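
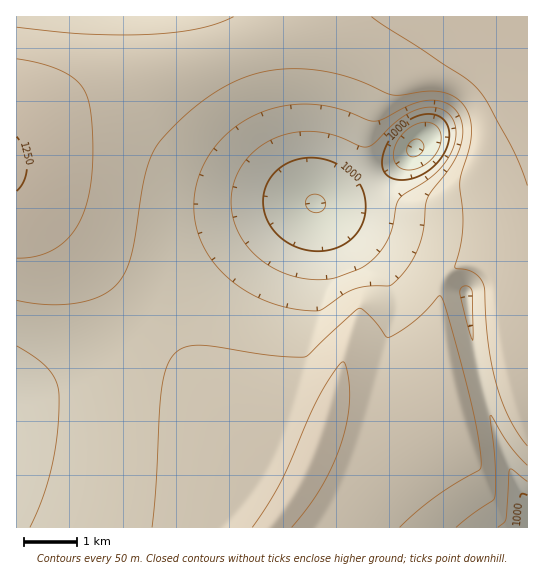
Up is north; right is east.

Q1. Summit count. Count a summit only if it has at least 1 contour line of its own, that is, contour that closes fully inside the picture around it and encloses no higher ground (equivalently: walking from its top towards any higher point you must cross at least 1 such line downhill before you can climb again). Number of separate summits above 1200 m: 0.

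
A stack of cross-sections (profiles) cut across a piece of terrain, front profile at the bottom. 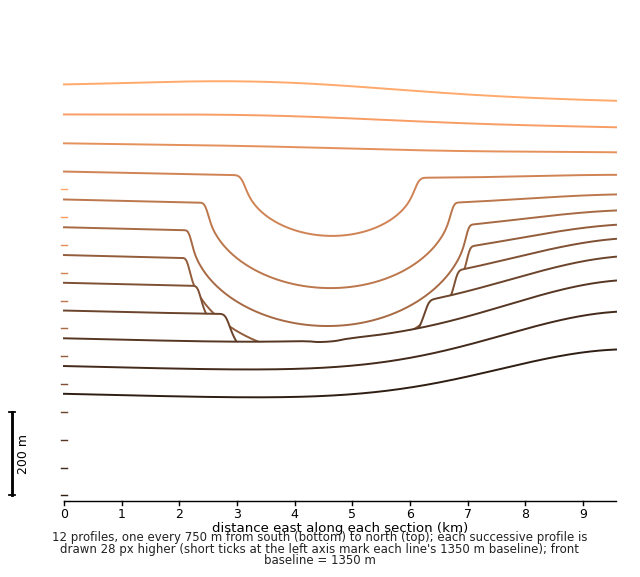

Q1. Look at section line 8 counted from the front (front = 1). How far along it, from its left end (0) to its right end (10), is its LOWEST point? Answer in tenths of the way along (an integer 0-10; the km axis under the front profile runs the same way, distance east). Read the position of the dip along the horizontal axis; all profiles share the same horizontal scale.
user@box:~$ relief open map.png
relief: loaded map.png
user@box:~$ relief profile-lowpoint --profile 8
5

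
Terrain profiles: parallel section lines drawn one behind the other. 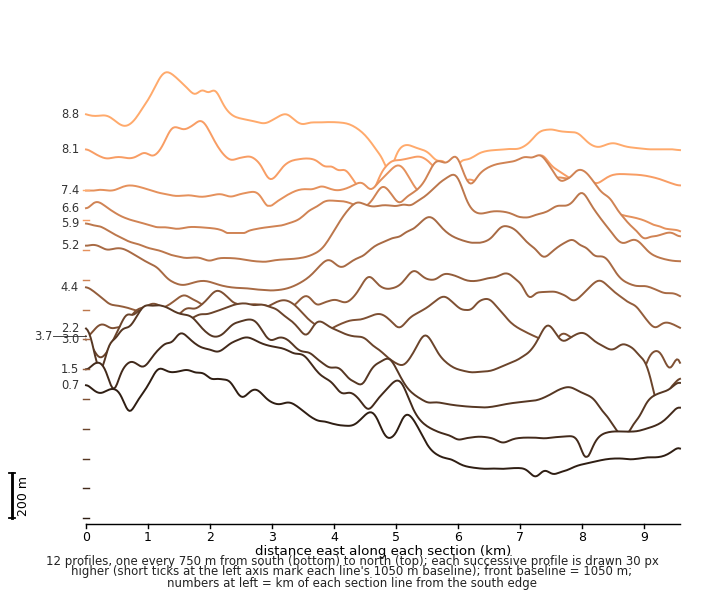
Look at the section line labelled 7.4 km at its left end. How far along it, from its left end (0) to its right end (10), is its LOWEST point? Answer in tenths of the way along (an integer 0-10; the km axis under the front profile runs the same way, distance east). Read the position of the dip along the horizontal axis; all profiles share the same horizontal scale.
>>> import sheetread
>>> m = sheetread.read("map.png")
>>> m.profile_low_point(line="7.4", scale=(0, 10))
10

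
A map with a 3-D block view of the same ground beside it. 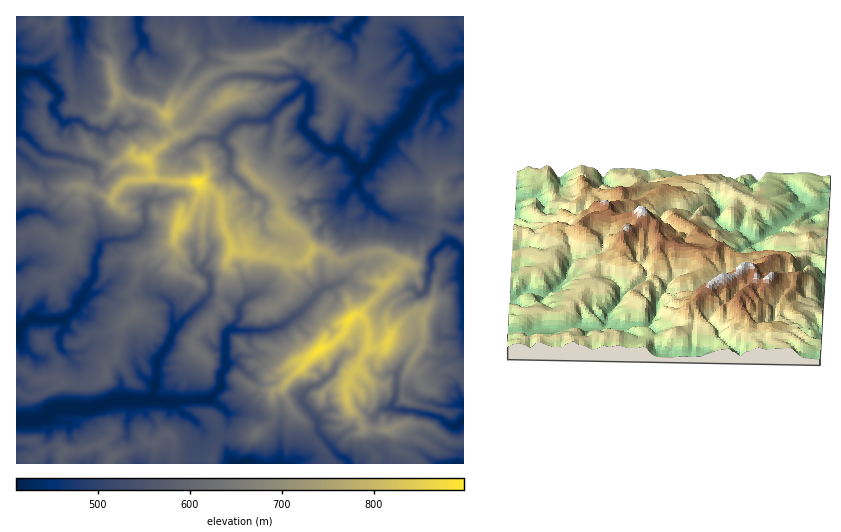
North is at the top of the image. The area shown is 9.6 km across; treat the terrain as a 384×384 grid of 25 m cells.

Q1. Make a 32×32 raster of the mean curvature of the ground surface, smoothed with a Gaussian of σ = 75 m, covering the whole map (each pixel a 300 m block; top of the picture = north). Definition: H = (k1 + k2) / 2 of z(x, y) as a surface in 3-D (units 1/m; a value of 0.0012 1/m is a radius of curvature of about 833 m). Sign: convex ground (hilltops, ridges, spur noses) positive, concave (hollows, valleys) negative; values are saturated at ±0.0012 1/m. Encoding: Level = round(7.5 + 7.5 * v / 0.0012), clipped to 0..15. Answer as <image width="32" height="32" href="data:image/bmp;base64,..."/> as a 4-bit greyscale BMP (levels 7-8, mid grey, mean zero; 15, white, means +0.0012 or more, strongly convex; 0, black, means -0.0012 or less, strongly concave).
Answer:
<image width="32" height="32" href="data:image/bmp;base64,Qk12AgAAAAAAAHYAAAAoAAAAIAAAACAAAAABAAQAAAAAAAACAAATCwAAEwsAABAAAAAAAAAAAAAAABEREQAiIiIAMzMzAERERABVVVUAZmZmAHd3dwCIiIgAmZmZAKqqqgC7u7sAzMzMAN3d3QDu7u4A////AKtrdrtneoqiRmdYoopohHS9i5qlipl3mNppihp0RnqtRVV5uJi6haetaKOm2v6+gERXZXl3lm+RVHqhXbBCEHzLMjMjMzMxS2eqDz9qKqdyec3dxOaamwjXvAKuisR9pKmpZ8doWo0NSJz0DcY0p4mBhliaVyufYpZb/VC2ssVmLaWneXom5ivdpm/2W/d6hkyzqol5oMtgAAdmbje5alRCMmWJupIdts+wOW/0iat0pK0Zp5hmgMU6uzV4fERvw6qaVFmUZ3epU1mSKCfVI6V7maC1lpuxmlZJZ4OJvNDRNGnA2KlrY8qquuTNhX7w95iIs1iXnRkuuIaPpJzFeRG6qKdVE19GmaRo0XVmZlmOKDZ2WsSPhsVzvWtXaCRng2OXo71yOoaoZLgGRbGoZrjNi9qtQkFtrBjI2nRJzJnKlkeWOM+97zC8h4qbSKl3pXenIamfNCxy9YQ2xVN3eImjab5X2tE8dLScwxPFSMh4F9bEJlZdkxjbhyPWxjWYWV2QCrNE1WqAAW0P0sZzeGtKDsa5nNxY6ZsKhMSrtztab1SGX3U6tJ/s9SSql5ZGh1U+Zck6aFwyEBYat4abllWIPEboWVWkjNyom5Z5aWXGeJo5mUN4pZiK3GmpaZc5l2mKF8hFqoWGd2rHcZqEa4erqxe6HId2l4ZTVZwcmKuZ"/>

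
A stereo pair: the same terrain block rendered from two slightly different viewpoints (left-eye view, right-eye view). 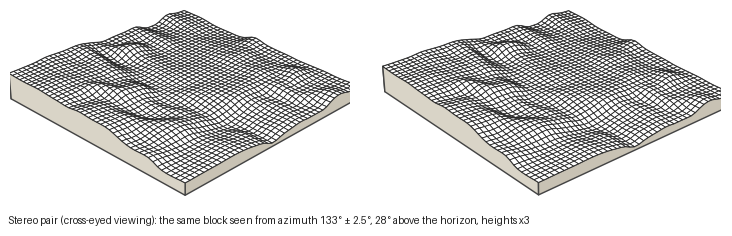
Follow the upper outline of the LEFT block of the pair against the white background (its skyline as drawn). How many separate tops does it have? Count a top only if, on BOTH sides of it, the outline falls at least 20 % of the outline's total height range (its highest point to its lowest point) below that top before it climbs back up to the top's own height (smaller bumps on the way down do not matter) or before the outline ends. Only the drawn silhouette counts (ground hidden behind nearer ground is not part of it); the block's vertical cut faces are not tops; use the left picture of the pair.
1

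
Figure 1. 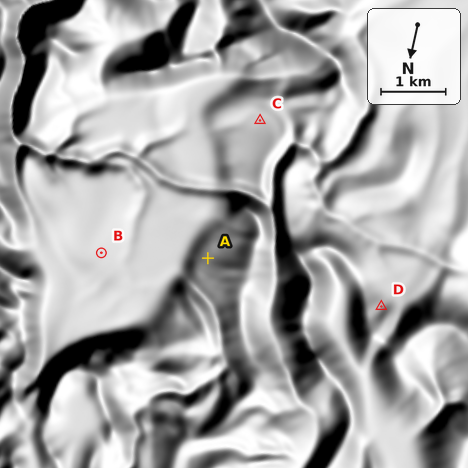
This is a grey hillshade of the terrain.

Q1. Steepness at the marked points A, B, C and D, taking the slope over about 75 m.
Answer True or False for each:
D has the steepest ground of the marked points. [True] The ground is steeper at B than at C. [False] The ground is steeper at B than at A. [False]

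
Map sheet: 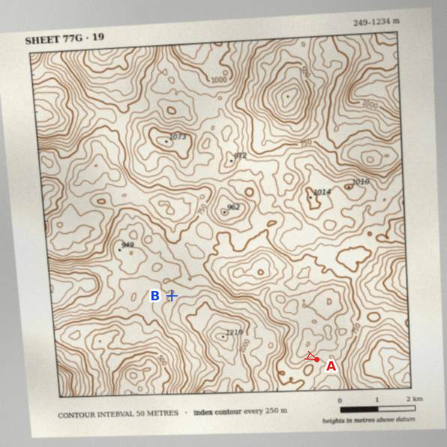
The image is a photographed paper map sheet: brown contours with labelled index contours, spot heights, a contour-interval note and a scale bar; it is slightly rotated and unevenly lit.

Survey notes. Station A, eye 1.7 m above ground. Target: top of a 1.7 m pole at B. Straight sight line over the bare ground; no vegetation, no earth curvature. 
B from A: hidden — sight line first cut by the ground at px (285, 346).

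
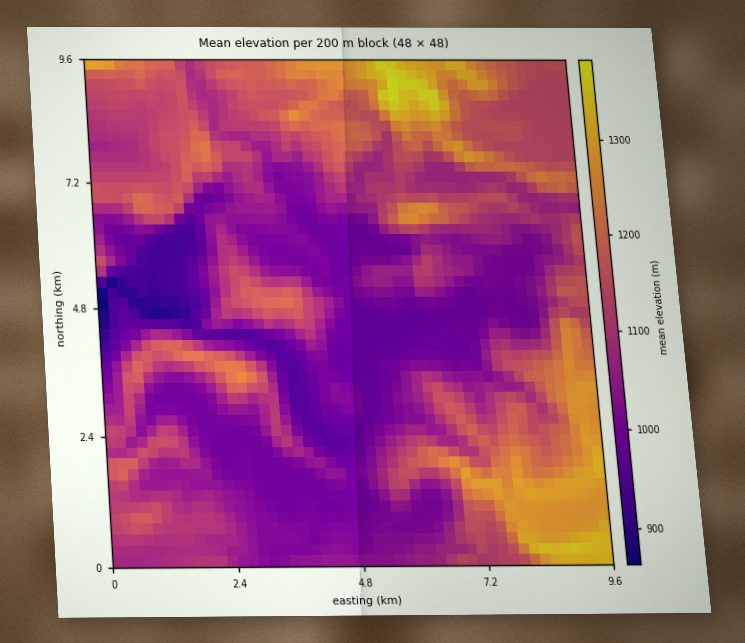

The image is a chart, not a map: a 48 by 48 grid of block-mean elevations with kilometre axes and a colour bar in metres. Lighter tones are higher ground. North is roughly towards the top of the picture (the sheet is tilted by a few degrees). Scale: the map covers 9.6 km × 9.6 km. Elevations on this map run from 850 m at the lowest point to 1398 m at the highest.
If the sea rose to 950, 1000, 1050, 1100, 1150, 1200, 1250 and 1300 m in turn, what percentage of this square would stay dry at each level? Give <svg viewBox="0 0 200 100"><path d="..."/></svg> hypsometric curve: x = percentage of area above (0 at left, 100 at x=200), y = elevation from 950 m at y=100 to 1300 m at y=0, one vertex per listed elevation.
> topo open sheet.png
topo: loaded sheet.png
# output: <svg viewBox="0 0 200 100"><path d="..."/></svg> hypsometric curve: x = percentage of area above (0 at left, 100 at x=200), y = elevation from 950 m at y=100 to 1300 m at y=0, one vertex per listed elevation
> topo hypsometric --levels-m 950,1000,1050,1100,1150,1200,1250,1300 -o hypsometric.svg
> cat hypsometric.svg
<svg viewBox="0 0 200 100"><path d="M192 100l-35-14-35-15-32-14-35-14-25-14-12-15-12-14"/></svg>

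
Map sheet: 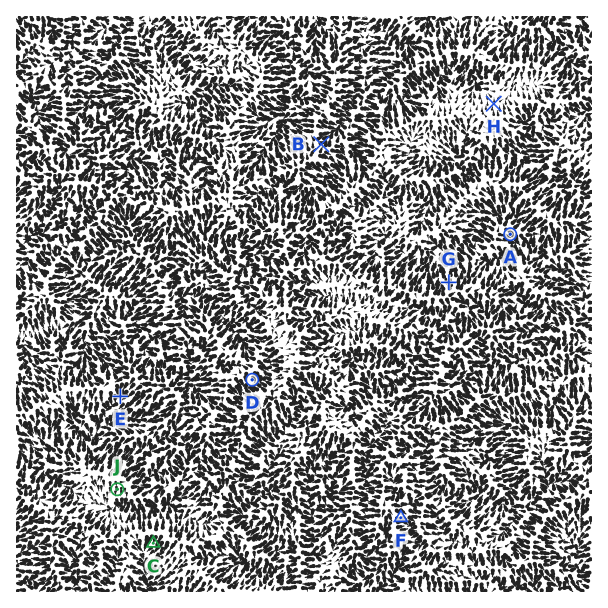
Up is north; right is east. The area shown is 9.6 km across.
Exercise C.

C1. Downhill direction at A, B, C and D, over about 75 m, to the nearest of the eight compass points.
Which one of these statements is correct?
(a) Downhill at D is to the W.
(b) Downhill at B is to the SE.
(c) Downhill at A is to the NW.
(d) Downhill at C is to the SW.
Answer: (d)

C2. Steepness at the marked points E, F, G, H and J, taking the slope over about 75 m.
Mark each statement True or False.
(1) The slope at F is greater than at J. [True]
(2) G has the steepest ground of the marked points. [True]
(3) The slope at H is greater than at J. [False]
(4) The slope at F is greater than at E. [True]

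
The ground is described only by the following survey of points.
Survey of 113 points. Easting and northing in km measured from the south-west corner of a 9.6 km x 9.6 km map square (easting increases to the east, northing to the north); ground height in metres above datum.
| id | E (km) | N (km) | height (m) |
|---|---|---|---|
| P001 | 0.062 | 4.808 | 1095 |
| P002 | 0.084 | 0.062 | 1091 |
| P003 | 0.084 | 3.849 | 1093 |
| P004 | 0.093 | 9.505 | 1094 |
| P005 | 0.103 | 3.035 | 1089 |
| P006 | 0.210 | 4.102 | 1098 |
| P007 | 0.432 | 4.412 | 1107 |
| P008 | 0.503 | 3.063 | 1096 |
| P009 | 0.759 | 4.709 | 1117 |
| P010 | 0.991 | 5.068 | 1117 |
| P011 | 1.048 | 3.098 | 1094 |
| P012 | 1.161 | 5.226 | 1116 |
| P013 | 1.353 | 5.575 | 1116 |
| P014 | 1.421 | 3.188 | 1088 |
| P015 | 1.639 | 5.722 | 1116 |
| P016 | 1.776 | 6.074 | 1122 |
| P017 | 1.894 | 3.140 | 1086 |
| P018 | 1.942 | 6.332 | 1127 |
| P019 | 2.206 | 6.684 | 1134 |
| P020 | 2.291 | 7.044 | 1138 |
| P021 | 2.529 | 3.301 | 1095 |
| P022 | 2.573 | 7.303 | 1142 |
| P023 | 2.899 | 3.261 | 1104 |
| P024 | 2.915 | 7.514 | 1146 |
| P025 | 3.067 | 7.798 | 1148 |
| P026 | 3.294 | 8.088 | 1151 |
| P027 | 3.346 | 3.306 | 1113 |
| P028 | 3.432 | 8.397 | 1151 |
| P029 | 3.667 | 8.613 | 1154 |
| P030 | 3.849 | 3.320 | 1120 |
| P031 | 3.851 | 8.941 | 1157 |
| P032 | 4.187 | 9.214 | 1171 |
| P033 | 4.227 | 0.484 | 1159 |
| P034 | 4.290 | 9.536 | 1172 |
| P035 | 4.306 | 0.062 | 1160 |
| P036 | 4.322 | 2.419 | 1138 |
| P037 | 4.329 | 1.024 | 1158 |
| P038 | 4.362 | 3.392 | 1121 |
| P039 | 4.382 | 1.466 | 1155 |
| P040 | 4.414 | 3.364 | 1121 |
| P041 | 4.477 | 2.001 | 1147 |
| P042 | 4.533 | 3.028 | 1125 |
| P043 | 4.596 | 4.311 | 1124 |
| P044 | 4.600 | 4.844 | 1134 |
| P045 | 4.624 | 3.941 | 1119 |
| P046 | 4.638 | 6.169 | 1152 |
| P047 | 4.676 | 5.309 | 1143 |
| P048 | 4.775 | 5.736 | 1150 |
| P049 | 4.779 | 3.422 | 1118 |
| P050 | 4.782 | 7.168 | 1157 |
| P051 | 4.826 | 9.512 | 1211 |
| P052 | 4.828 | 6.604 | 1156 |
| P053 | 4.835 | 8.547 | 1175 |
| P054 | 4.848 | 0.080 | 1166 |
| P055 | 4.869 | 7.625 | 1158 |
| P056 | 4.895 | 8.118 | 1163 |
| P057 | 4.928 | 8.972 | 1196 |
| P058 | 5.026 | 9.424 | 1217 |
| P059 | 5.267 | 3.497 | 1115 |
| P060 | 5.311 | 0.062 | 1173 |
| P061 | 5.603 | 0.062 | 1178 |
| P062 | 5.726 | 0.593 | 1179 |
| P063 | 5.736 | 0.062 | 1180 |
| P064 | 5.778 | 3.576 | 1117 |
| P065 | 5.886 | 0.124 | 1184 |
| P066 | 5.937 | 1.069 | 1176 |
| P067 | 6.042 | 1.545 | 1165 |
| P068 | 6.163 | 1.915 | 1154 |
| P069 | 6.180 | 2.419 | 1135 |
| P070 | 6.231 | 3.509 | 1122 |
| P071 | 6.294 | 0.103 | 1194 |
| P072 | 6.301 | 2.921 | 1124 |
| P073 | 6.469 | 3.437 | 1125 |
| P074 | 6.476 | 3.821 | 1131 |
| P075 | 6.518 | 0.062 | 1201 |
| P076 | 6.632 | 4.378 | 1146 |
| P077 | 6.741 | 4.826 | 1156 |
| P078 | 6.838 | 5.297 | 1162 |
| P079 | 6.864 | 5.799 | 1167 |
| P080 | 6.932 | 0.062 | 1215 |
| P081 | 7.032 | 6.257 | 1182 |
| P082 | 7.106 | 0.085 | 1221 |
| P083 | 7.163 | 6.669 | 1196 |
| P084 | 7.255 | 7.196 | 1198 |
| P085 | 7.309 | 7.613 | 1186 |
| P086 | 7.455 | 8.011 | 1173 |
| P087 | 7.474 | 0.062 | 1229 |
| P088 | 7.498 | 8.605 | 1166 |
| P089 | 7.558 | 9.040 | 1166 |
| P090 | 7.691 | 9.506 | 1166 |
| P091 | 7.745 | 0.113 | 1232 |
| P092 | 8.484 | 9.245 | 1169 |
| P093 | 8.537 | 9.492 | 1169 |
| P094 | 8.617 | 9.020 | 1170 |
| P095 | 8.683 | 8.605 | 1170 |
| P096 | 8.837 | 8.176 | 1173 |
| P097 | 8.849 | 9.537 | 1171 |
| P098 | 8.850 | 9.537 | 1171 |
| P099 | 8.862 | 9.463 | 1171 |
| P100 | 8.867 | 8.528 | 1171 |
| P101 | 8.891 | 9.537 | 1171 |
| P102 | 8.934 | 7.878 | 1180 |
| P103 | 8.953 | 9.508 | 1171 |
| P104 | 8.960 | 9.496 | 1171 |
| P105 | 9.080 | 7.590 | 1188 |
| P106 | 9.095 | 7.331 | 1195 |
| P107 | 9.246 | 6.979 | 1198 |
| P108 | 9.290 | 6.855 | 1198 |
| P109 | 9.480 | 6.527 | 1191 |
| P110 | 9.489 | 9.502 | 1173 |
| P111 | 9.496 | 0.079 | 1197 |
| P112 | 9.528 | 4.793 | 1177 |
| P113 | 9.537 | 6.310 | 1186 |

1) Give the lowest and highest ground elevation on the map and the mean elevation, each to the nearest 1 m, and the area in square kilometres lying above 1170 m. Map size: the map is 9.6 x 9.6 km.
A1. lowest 1081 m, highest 1233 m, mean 1146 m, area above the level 24.4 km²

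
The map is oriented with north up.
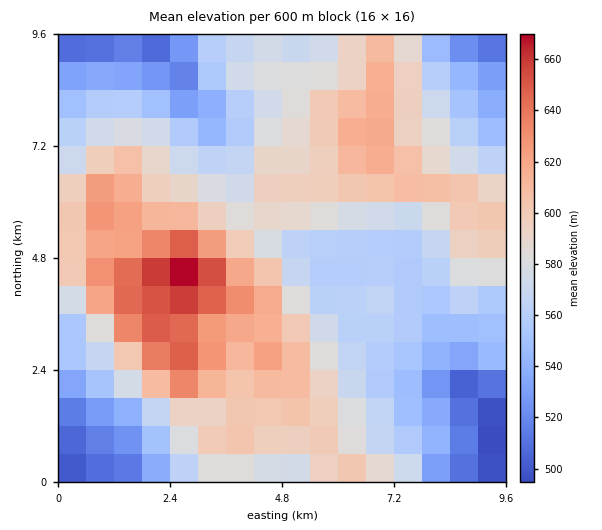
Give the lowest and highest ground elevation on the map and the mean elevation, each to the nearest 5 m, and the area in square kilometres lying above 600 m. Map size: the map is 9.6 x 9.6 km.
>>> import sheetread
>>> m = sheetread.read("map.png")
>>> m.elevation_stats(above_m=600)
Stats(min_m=485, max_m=675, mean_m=580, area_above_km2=25.5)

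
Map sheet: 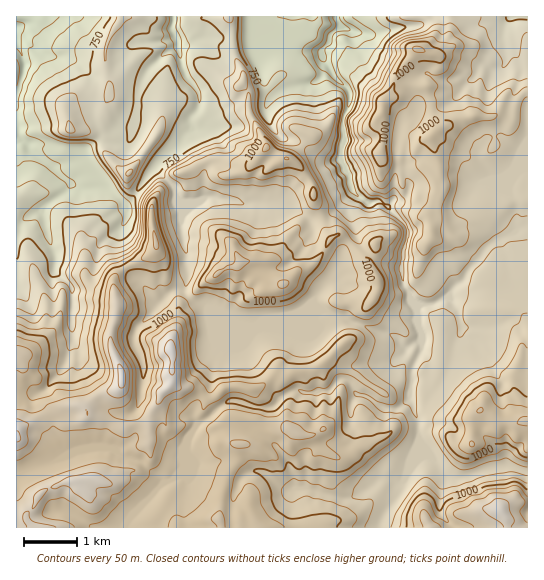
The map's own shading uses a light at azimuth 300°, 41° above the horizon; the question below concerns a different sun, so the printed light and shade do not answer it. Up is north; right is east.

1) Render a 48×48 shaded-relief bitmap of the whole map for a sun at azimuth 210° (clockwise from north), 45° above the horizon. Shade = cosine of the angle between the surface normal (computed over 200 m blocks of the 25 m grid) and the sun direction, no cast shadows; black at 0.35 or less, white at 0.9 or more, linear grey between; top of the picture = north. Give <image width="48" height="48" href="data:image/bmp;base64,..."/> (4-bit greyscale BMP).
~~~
<image width="48" height="48" href="data:image/bmp;base64,Qk32BAAAAAAAAHYAAAAoAAAAMAAAADAAAAABAAQAAAAAAIAEAAATCwAAEwsAABAAAAAAAAAAAAAAABEREQAiIiIAMzMzAERERABVVVUAZmZmAHd3dwCIiIgAmZmZAKqqqgC7u7sAzMzMAN3d3QDu7u4A////AKlkWM26qqqZmqiJhkVniHeKqqySrMzchZl4nNyqqqqZmZiJhlZ4dmaJqppkmau5dpmr3turuqmZmZmJhmeHd3eJmYY0RFVlZpibzKqrqqmZmqmYdnmqq6mZmYU0QyIQEJh4mImImqqZqqmYeKvM3LupmqdWiHUiAbqXZmZneaqpqqqqrMzd3cu6qql5ztuYe8uqmHd3m8mZq7u83Kzcy6qruqmc/+3M76qqqqmrzKmaq7y7qb3MuYiau6q+/tu+/3iqu8zMuqmqqrqYmsy6qXeZqpnNuqnO7Fiau8y6maqpqpqZmZl3h2eYZ2m7m7vLu1aavLqZmKqJqqh2ZWZWZniFVVm6mruYiGZ4mXm8qKuru6l4mYZVVndnqGqpmIhmdYh2VFi8h5vLqZq8uqiIiGesp4qpmGZWdqqFRVacZpvIVVd2abvMuovIVpqqmXRHmKl2Z3i7NbulE1Q0aKmau6t1Z5mqmYZYmZhneJzpBc2zFXd4iHVXiqmImYmaqZiJmnZmeL3kCe2SJ5mZmFVnaKqZmZmaqZmamjJFaLy0W7hiR5qqmHiZh4d3iamrqZqqqRFFabuXiWVDR5qqqZqqqWV5qpm7maqqqRRmebqqiGUzOKqru7qqqqrMqXm6ibu7qUeHebu6ZndUaazN3t26rN3LmIqoeaqqmXqHesu4JJqGnO7u7u26u6malnzKmqqZmat2bMqVJ7unrv7tzMuZqYmrc57Kq6qpmbpmnbh0e9yXmtzcuoeJqqvKI72qu6qZmqloqodTjNx2qIq6mYZomqzHN7y6u6mZmahpundBOMolq5mmZmZnmrypiK3Lu6qZmZdqyndTNbUGu7tiI1d3mrmJh7u7qqqpmYd7uXdmeLEHu6YSNVaImGR1ZIu5mZqqqpebqHd4mrEomWIld3d5lRRTIM2oiJqqqpmqhmd4u6I5l1VniZidpDUyN9ypiJmaqpqpdmd56lNKuZmqqqvNg0Jr3cuqmJmZq3mYeIie+hNt3N3dzMzbIjbv/tq7mJmZqnh3mqrf6UK+3e3e7t7WAzvv3LzKiJqqqpd5qqz+h4eIm7vM3d6yI17vyrzKiKqqqoibur7nR5lTR3eJvKgiZq/+qLzKiaq6qorM3e6Wd6qXQzRmiAA5p7zbiLzKmZqqqazf/+yZmZqZhlVVgAe6lpzcmau6maqqqc3e65qpqpmZmpmaUHuGZa3MmamIibzLqczdp4qqqqmZqrzcEoUyRKd6qaqXaKqamLzMmJqqmqmZmrzaN3QzQ2WJqaqoZmVpibupeJqpmamYe83ZR5dVZCuneZu5d2Z3ibmHd4mpmZmFncy3J6mIY36VaqqYiHd2dqmHd4qomZh2zLmSGJmYR9uHeaqrqZiHd6qYmauomahoypmAWYiFW7mIiLzcmJmZiauauqqpmZdZqZpyiZmHqqiJiKunZ4mJmrqqqpmqmZhsuqp2mpmZqYaJhjETVVd5msqYiImbq6eNy7yHmqmZmXrMuEIkRGeJmcqYiImMu5idy8x2mpmZma/u7adUVoiIdw=="/>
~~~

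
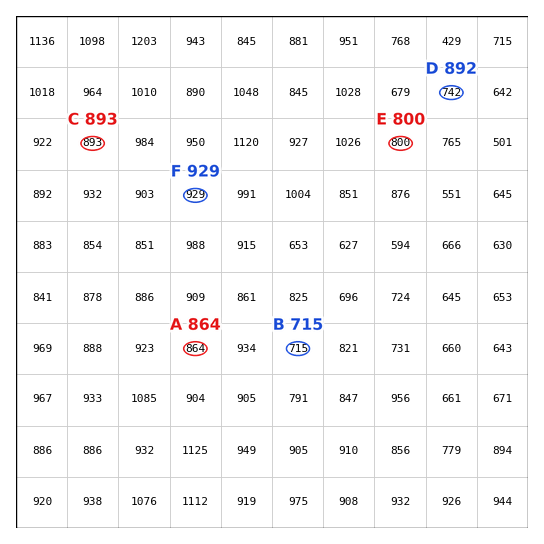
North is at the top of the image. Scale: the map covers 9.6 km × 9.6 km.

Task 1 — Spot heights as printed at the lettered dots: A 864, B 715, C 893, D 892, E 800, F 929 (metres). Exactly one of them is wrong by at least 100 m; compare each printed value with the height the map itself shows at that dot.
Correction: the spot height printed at D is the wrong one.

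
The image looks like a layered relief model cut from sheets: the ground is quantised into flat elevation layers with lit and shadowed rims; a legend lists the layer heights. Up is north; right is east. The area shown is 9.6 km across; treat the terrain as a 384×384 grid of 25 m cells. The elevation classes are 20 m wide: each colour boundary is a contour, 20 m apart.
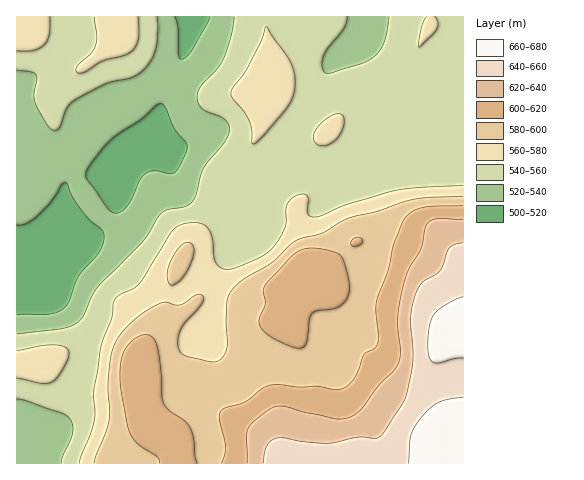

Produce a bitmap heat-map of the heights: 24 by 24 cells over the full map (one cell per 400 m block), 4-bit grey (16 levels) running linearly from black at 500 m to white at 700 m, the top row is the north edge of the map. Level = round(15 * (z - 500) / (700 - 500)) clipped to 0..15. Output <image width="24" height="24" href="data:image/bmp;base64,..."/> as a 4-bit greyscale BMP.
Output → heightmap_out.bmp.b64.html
<image width="24" height="24" href="data:image/bmp;base64,Qk2WAQAAAAAAAHYAAAAoAAAAGAAAABgAAAABAAQAAAAAACABAAATCwAAEwsAABAAAAAAAAAAAAAAABEREQAiIiIAMzMzAERERABVVVUAZmZmAHd3dwCIiIgAmZmZAKqqqgC7u7sAzMzMAN3d3QDu7u4A////ACI0Z3iIeJu7u7u83SI0Z4iHeJqqqqu83SM0V4iHeJmpmZq83TREV4h3d4iIiJqrzEVEV4h3d3d3d4mru1VUV4h2Znd3d4ibzERERodmZneHd3ibzSIzRWdmZniId3ibzRESRVZmZniIh3ibzBESNFVmZniIiHeauxERI0VmVVaJiHeKqxERIjRmVERnd3eJqxEREiNVRDRVZ3eIqiERIiM0RDRFRWZ4iCISESIjREREREVVViIiERIiRERERERERCIiERESNERERERERCMyIRESI0REVERERDMyIiEiM1VERERERDMzIiIjRFVURERERDNEMzIiNFVUM0REREREREMiNEVUMzNERFREVUMhI0VDMyNERFVEVVMhI0RDMyNERA=="/>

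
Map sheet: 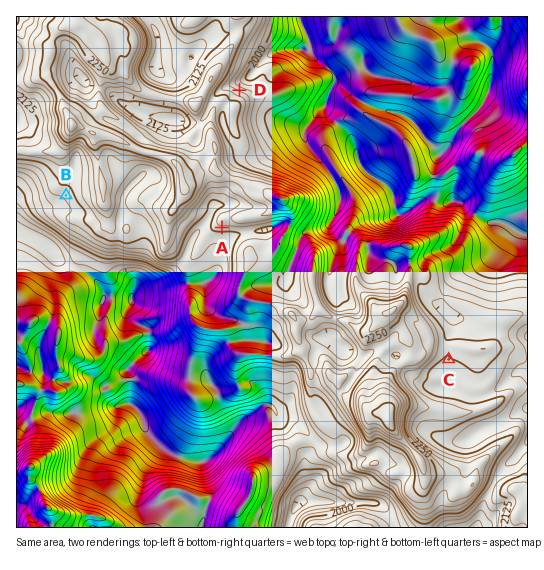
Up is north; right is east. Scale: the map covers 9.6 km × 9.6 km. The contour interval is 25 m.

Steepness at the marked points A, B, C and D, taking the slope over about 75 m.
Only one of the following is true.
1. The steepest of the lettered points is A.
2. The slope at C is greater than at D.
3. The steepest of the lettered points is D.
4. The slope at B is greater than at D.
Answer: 3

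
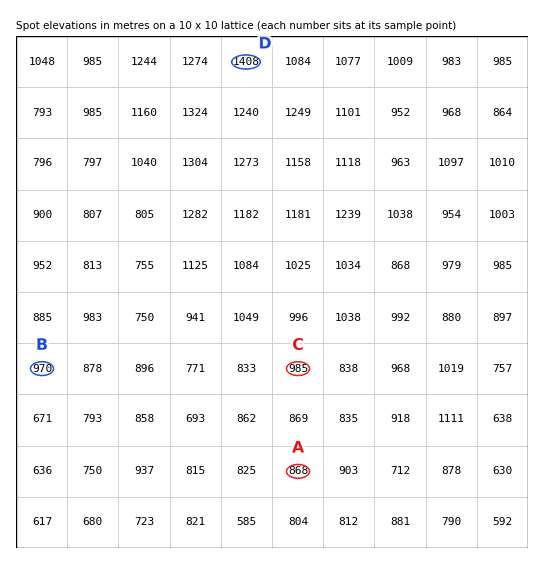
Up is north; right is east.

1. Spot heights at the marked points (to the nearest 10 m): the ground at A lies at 870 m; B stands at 970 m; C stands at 990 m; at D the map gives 1410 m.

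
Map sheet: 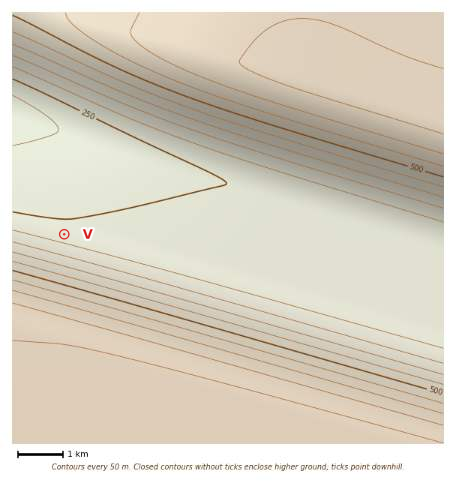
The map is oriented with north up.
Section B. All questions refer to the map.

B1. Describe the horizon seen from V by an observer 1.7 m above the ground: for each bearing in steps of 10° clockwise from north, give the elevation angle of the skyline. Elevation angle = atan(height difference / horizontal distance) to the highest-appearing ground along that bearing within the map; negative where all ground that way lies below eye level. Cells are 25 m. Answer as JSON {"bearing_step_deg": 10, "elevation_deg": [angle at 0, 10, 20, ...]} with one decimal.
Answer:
{"bearing_step_deg": 10, "elevation_deg": [3.3, 3.7, 4.1, 4.2, 4.2, 3.9, 3.4, 2.8, 1.8, -0.0, -0.0, 0.7, 3.0, 5.0, 6.9, 8.5, 9.9, 11.0, 11.7, 12.1, 12.1, 11.8, 11.1, 9.9, 8.1, 6.1, 4.0, 2.1, 0.4, -0.9, -1.5, -1.6, -1.8, -1.9, -1.2, 2.8]}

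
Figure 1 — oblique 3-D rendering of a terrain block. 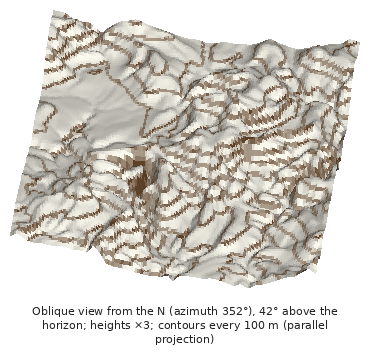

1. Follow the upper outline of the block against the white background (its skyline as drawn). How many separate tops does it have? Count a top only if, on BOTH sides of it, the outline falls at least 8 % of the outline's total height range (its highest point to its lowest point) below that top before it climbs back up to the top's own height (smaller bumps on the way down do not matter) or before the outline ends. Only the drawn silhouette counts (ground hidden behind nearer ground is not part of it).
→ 1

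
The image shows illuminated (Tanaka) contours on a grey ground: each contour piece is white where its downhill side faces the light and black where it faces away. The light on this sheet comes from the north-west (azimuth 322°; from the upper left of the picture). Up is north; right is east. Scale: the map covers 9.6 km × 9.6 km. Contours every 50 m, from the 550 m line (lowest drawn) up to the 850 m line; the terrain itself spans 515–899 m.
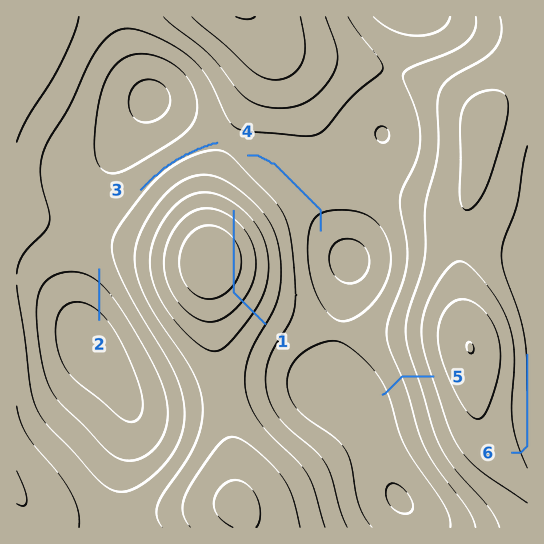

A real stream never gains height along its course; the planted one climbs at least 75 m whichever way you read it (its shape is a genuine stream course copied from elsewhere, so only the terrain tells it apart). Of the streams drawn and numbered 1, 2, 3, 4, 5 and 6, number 1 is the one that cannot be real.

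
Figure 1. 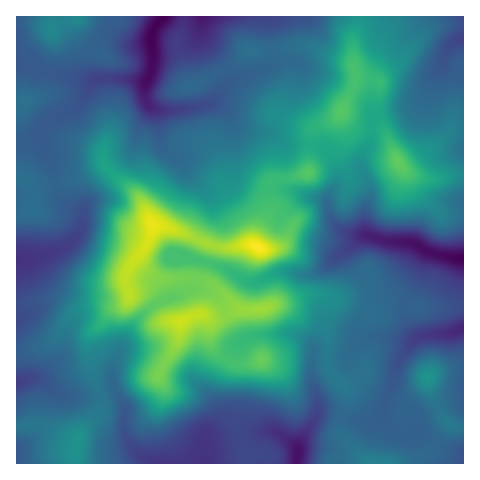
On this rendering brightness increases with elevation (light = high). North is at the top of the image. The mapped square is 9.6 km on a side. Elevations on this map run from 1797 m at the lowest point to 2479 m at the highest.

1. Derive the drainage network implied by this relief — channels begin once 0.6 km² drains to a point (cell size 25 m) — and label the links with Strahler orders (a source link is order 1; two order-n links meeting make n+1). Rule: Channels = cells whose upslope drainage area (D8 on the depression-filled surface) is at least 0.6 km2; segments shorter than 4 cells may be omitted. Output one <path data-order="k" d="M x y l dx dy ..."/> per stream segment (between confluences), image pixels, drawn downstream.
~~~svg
<path data-order="2" d="M145 459l9 4 15 0"/><path data-order="1" d="M141 456l4 3"/><path data-order="2" d="M297 452l0 11"/><path data-order="2" d="M204 447l0 16 2 0"/><path data-order="1" d="M204 442l0 5"/><path data-order="1" d="M410 432l-5 3-6 0-6-3-8-9-1-4 0-10"/><path data-order="1" d="M272 431l2 0 10 6 13 12 0 3"/><path data-order="2" d="M384 409l4-13 5-12 4-20 13-18 7-7"/><path data-order="1" d="M61 395l-6-4-12-10-3-2-13 0"/><path data-order="1" d="M207 392l9 12 0 14-5 5-1 3-2 2-2 7 0 11-2 1"/><path data-order="2" d="M27 379l-10 3"/><path data-order="1" d="M40 377l-7 0-6 2"/><path data-order="2" d="M313 354l0 8-1 1 0 20 6 16 0 14-3 4 0 2-13 18-2 4-1 8-2 3"/><path data-order="1" d="M314 350l-1 4"/><path data-order="1" d="M360 342l8-3 38 0"/><path data-order="2" d="M406 339l11 0"/><path data-order="3" d="M417 339l3-3 12-1 1-1 16 0 14-6"/><path data-order="1" d="M248 337l3-1 7 0 1-1 39 0 6 4 9 9 0 6"/><path data-order="1" d="M402 337l3 0 1 2"/><path data-order="1" d="M182 293l-3 2-6 2-5 3-7 1-7 4-24 23-11 21-4 14 0 5-2 1 0 16 4 8 5 6 3 7 0 29 5 9 15 15"/><path data-order="1" d="M181 262l23 0 2 1 3 0 19 7 18 11 12 0 16-8 4 0 1-1 14 0 7 2 13 0 7-3 16-15 11-6 13-13 2-1 6 0"/><path data-order="1" d="M20 259l-3 0"/><path data-order="1" d="M424 256l1-1 0-4"/><path data-order="2" d="M425 251l10 4 11 1 7 2 10 0 0 1"/><path data-order="2" d="M369 236l2 0 7 3 10 2 1 1 18 0 2 1 4 0 8 5 4 3"/><path data-order="2" d="M328 206l0 5 4 9 11 11 3 1 5 0 2 2 9 0 6 2"/><path data-order="1" d="M91 202l-7 7-1 14-5 11-10 11-12 6-10 4-8 1-6 2-15 0 0 1"/><path data-order="1" d="M210 199l-23-24-5-9-21-20-1-3 0-28-6-6"/><path data-order="1" d="M315 197l6 0 2 2 4 3 1 4"/><path data-order="1" d="M336 169l0 14-7 11-1 3 0 9"/><path data-order="1" d="M46 154l-5-10 0-14 11-11 18-7 15-15 6-13 6-6"/><path data-order="1" d="M137 139l1-8 2-5 7-8 1-3 0-10-1-2"/><path data-order="1" d="M236 134l-1-7-5-9-13-13"/><path data-order="1" d="M270 134l-3-1-16 0-6-2-27-26-1 0"/><path data-order="1" d="M371 124l0 16-9 15 0 16 3 5 4 11 0 15-2 5 0 27 2 2"/><path data-order="3" d="M154 109l-7-6"/><path data-order="2" d="M217 105l-1-1-8 0"/><path data-order="3" d="M208 104l-7 1-1 1-12 2-1 1-9 0-2 1-19 0-3-1"/><path data-order="3" d="M147 103l-2-5 0-14 2-4"/><path data-order="1" d="M424 103l1-13 2-7 13-13 6-18 9-11 8-2"/><path data-order="3" d="M147 80l4-6 1-10 1-1 0-13-1-1 0-15 1-1 0-4 11-12"/><path data-order="1" d="M85 78l12 0"/><path data-order="2" d="M97 78l34 0 1 2 15 0"/><path data-order="1" d="M301 63l-3-1"/><path data-order="2" d="M298 62l-3-1-16 0-19 10-23 7-7 5-20 20-2 1"/><path data-order="1" d="M202 19l0-2 1 0"/><path data-order="1" d="M305 17l-40 0"/><path data-order="1" d="M418 17l45 0"/>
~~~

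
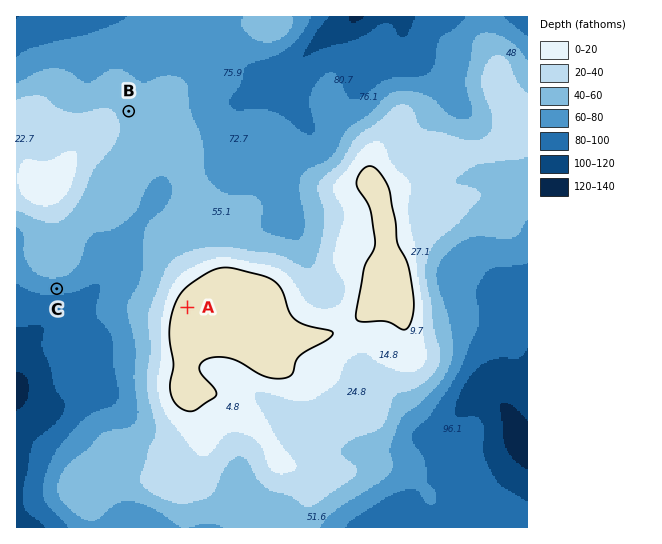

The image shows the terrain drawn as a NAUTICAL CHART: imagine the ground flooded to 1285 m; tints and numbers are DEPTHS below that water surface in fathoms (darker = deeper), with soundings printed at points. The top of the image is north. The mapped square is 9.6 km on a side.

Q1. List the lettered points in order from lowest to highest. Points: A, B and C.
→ C B A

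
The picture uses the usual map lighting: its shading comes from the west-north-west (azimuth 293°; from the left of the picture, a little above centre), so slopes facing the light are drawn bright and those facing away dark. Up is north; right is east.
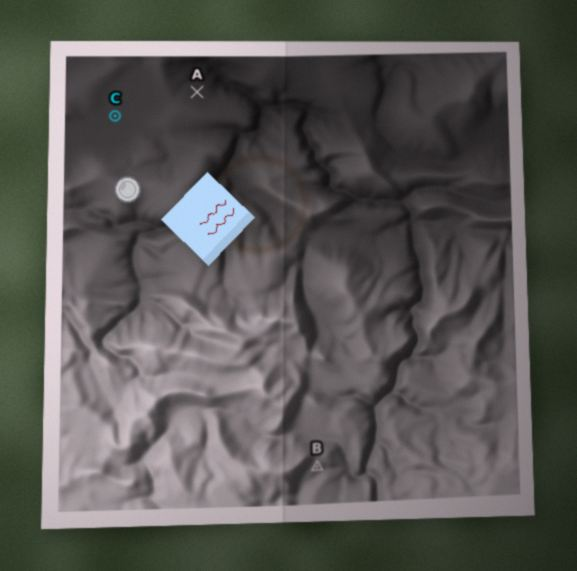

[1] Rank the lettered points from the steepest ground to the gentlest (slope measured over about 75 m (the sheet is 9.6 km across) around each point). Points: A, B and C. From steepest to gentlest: B A C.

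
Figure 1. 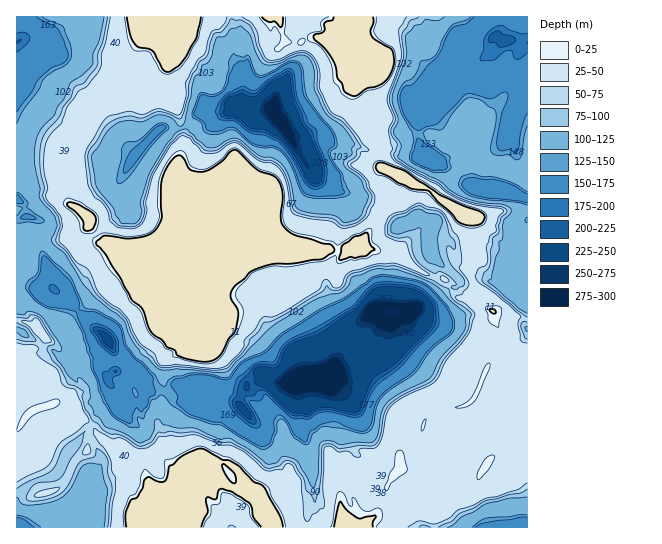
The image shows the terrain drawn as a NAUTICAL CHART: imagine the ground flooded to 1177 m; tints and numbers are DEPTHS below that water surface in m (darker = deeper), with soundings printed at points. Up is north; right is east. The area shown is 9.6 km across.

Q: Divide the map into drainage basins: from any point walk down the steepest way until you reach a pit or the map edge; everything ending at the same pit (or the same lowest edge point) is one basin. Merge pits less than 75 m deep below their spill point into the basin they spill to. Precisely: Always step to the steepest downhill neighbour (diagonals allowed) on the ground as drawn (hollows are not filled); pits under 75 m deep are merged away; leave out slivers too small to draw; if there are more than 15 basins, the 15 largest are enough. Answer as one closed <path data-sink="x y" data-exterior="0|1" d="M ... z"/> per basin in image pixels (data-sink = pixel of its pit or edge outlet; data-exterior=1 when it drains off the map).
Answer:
<path data-sink="323 374" data-exterior="0" d="M403 177l-8 20-12 13-8 16-10 9-5 10-7 4-34 2-9-4-16-2-37-20-8-2-4 1 2-7 12-2 8-6 4-7-1-5-15-5-10-12-14 11-2 4 3 6-5 4-5 4-11 0-13 7-14 13-9 15-10 0-17 11 0 24 12 15 12 29 10 10 5 2 5 4-6 10-22 13-1 19 5 13-7 8-4 23 7 30 9 15 8 7 3 8-3 21-12 22 196 0 3-6 21-19-2-17 5-9 9-10-1-17 6-25 15 6 4-13 12-10 22-1 2 8 5 5 13-4 10-9 12-25-16-9 4-10-1-10 11-26-6-8 0-8-14-10 0-8-11-19 5-23-2-34-30-17-14-12-10-3z"/><path data-sink="279 122" data-exterior="0" d="M270 16l-81 0 0 11-21 39 0 20 9 15-2 4-12-5-14 3-3-8-8 5-7 1-4-3-4-9-5-2-8 16-9 4-11 0-5 4 0 15-9 13-4 14 0 36-3 5 0 9 20 15 0 9 3 7 7 9 7 0 37 13 4 0 18-12 10 0 9-15 10-10 17-10 11 0 5-4 5-4-3-6 2-4 14-11 10 12 15 5 1 5-4 7-8 6-12 2-3 6 13 2 33 19 20 3 9 4 28 0 10-3 18-22 8-16 12-13 8-19-22-11-1-20-17-17-11-25 0-10 5-14 16-18-8-7-15-4-31-15-13 2-5 4-16-2-6 7-2 0-6-9z"/><path data-sink="507 41" data-exterior="0" d="M527 16l-162 0-1 5-9 5 1 19 4 8 13 10-16 18-5 14 0 10 11 25 17 17 1 20 18 8 18 10 10 3 14 12 30 17 2 34-5 23 11 19 0 8 14 10 0 8 6 8-11 26 1 10-4 10 16 8 6-8 21-4z"/><path data-sink="107 341" data-exterior="0" d="M89 225l-24 14-34-4-15 7 0 48 11 11 0 12 8 12 8-9 6-3 18 8 5 9-3 9 4 10-6 8 4 2 6-3 4 5-2 9 2 19-14 11-16 4-2 5 8 16 8-1 8-5 9 0 5 2 9 12 9 6 16 17 16 5 7 8 21 46 8 4 10-17 1-17-3-8-8-7-9-15-7-37 4-16 7-8-5-13 1-19 22-13 6-10-5-4-5-2-10-10-12-29-12-15 0-22-21-8-10-1-11-5-7 0-6-6z"/><path data-sink="507 527" data-exterior="1" d="M527 369l-20 4-7 10-11 24-12 10-12 3-6-13-22 1-12 10-4 13-15-6-6 25 1 17-9 10-5 9 2 17-17 15-7 9 162 1z"/><path data-sink="17 42" data-exterior="1" d="M163 16l-147 1 0 164 2 2 11 4 20-7 23 1 0-28 4-14 9-13 0-15 18-18 7-1 14-9 0-12 4-14 17-23 8-7 2 0z"/><path data-sink="17 527" data-exterior="1" d="M49 405l-19 7-10 15-4 3 0 97 151 1 5-9-7-4-21-46-11-10-12-3-16-17-9-6-9-12-5-2-9 0-8 5-8 1z"/>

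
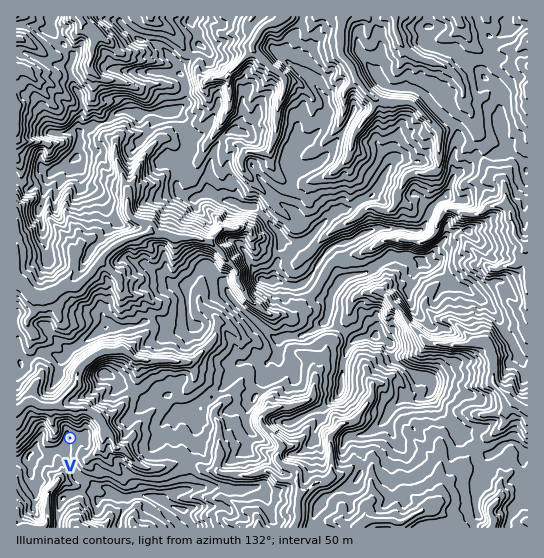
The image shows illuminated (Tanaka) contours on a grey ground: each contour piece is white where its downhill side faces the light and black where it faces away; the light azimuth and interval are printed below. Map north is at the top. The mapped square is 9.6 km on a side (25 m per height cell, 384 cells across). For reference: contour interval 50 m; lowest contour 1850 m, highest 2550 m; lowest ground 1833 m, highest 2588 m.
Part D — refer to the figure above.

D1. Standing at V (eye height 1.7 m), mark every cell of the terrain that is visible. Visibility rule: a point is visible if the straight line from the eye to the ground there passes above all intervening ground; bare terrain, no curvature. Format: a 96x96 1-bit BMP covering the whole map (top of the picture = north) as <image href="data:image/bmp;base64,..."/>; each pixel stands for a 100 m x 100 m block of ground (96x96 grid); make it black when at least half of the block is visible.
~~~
<image width="96" height="96" href="data:image/bmp;base64,Qk2+BAAAAAAAAD4AAAAoAAAAYAAAAGAAAAABAAEAAAAAAIAEAAATCwAAEwsAAAIAAAAAAAAA////AAAAAAAAAAAAAAAAAAAAABAAAAAAAAAAAAAAAAAAAAAAAAAAAAAAAgAAAAAAAAAAAAAAAAAAAAAAAAAAAAAAAAAAAQAgAAAAAAAAAAAAZz/4AAAAAAAAAAAABv//gAAAAAAAAAAAB///8AAAAAAAAAAAD///gAAAAAAAAAAAH/x/gAAAAAAAAAAAP/jHgAAAAAAAAAAAP/GAAAAAAAAAAAAAADOAAAAAAAAAAAAACAfAAAAAAAAAAAAAPAfAAAAAAAAAAAAAPAPgQAAAAAAAAAAAOAngQAAAAAAAAAAACBn0QAAAAAAAAAAAAB30QAAgAAAAAAAAADz8QAAAAAAAAAAAAD9/4AAAAAAAAAAAAf++4AAAAAAAAAAAA//8IBAAMAAQAAAAB//4GBgAMAA4AAAAA/7wGAgAGAAEAAAAB/DgBg4AGAAAAAAAB+BABw4AGAAAAAAAB8AAA44ACAAAAAAABAAAA4YACAAAAAAAQAAAB84ACAAAAAAA4AAAB84ABAAAAAAAfAAAAYyABAAAAAAAPgADg4GABAAAAAAADwAD4YHABgQAAAAAB4AH44eMAzAAAAAAAcAH4x8AAiAAAAAAAMADwD4AQHAAAAAAAAADgPwAQEAAAAAAAAABgPgAQAAAAAAAAAABAOAAYAAAAAAAAAABAcAAYAAAAAAAAAABAYAA4AAAAAAAAAABBwHv4AAAAAAAAAABBwP8cAAAAAAAAAABBgf0MAAAAAAAAAAABg4AGAAAAAAAAAAABAgAAAAAAAAAAAAACAgAAAAAAAAEAAAAABAAAAAAAAAGAAAAABAAAAAAAAAGAAAAACAAAAAAAAAOAAAAAGAAAAAAAAAOAAAAAEBAAAAAAAAeAAAAAADAAAAAAAAeAAAAAACAAAAAAAAcAAAAAAEAAAAAAAA5gAAAAAMAAAAAAAA7gAAAAP4AAAAAAAAP/gAAAfwAAAAAAAAH/4AAA+AAAAAAAABH/8AYBwAAAAAAAABn/4AcCAAAAAAAAACn/wAcAAAAAAAAAACG+AAcAAAAAAAAAAAPfAAAAAAAAAAAAAAL/gA8AAAAAAAAAAAA+EB8AAAAAAAAAAAAf4x4AAAAAAAAAAAAAY4AAAAAAAAAAAAAAZ8AAAAAAAAAAAAAABOAAAAAAAAAAAAAAAOAAAAAAAAAAAAAAADAAAAAAAAAAAAAABDgAAAAAAAAAAAAAf/wAAAAAAAAAAAAAH/+AAAAAAAAAAAAAD/+AAAAAAAAAAAAAAAAAAAAAAAAAAAAAAAAAAAAAAAAAAAAAAAAAAAAAAAAAAAAAAAAAAAAAAAAAAAAAAAAAAAAAAAAAAAAAAAAAAAAAAAAAAAAAAAAAAAAAAAAAAAAAAAAAAAAAAAAAAAAAAAAAAAAAAAAAAAAAAAAAAAAAAAAAAAAAAAAAAAAAAAAAAAAAAAAAAAAAAAAAAAAAAAAAAAAAAAAAAAAAAAAAAAAAAAAAAAAAAAAAAAAAAAAAAAAAAAAAAAAAAAAAAAAAAAAAAAAAAAAAAAAAAAAAAAAAAAAAAA="/>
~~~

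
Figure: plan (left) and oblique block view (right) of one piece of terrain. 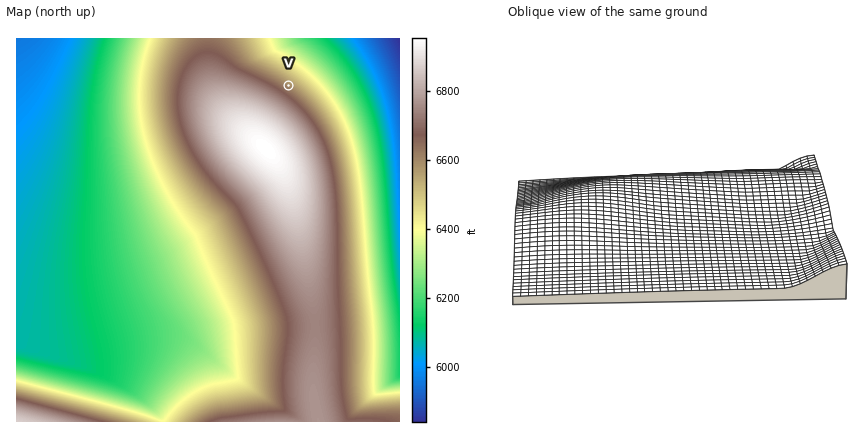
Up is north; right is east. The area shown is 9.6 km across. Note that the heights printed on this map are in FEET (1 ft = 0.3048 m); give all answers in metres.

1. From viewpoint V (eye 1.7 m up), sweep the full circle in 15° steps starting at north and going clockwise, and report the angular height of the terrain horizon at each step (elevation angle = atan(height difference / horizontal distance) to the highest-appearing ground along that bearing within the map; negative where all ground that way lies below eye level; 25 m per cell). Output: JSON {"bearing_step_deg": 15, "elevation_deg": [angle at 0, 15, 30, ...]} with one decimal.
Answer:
{"bearing_step_deg": 15, "elevation_deg": [-4.7, -5.5, -5.7, -5.5, -4.9, -4.5, -4.2, -2.8, -1.3, 0.4, 2.0, 3.5, 4.6, 5.4, 5.7, 5.7, 5.2, 4.3, 3.1, 1.7, 0.4, -0.6, -2.1, -3.5]}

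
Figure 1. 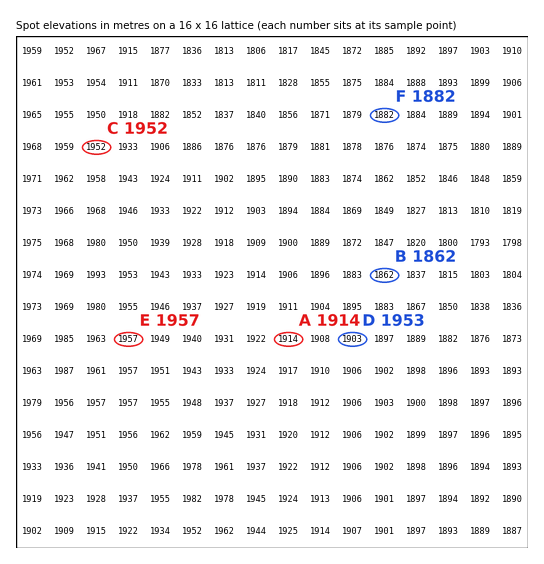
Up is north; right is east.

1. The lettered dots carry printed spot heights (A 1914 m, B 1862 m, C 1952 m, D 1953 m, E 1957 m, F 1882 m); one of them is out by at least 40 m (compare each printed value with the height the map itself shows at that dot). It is D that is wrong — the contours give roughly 1903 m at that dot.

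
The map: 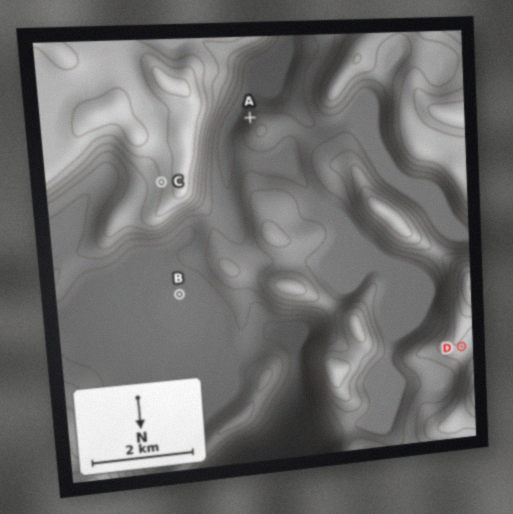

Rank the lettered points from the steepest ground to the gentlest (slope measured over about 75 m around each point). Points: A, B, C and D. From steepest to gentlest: A C D B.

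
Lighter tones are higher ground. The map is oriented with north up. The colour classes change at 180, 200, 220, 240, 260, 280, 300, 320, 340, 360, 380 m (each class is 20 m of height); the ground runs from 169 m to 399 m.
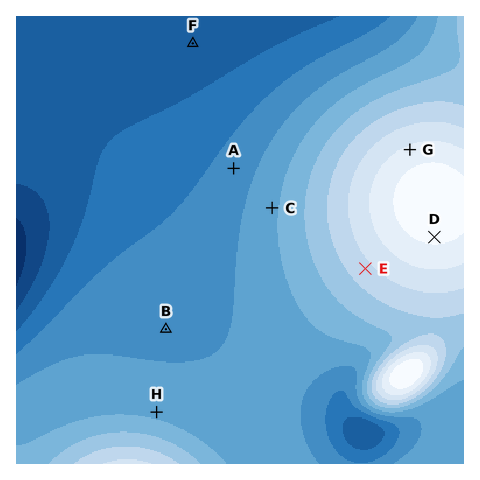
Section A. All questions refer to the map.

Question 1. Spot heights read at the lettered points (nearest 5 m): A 250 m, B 255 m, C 275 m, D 385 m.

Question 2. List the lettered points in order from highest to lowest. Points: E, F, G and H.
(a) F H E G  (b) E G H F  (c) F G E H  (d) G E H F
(d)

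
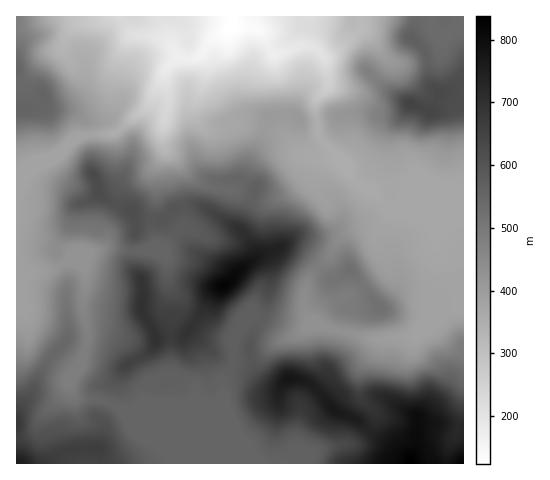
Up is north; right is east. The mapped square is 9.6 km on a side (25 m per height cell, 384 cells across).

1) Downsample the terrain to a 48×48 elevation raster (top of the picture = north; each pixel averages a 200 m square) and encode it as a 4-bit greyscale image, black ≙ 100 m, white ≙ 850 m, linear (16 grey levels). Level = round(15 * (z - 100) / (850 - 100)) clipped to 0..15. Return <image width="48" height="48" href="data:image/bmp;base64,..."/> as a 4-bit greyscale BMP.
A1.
<image width="48" height="48" href="data:image/bmp;base64,Qk32BAAAAAAAAHYAAAAoAAAAMAAAADAAAAABAAQAAAAAAIAEAAATCwAAEwsAABAAAAAAAAAAAAAAABEREQAiIiIAMzMzAERERABVVVUAZmZmAHd3dwCIiIgAmZmZAKqqqgC7u7sAzMzMAN3d3QDu7u4A////ANzLu7u7uqqZmZmZmZmZmZmqvM3u7v7u7su7u7u7uqmZmZmZmZmZmZmau7ze7u7t3buqu7u7qpmZmZmZmZmaqZqqu7zd7u7t3bqqqqqqqZmZmZmZmZmqqqq7zM3d3u7t3bqqqqqqqZmZmZmZmZq7u7vM3d3M3e7t3LqZmZqqmZmZmZmZmau8zLzN3dzM3e7dzLqpmImZmZmZmZmZmavM3Mzd3MzM3d3cy6qpiImZmZmZmZmZmavN3M3dzLzMzMzMupqpiImaqqmZmZmZmavN3d3cy6q7qqu6qYmZiIiaqqqZmZmZmqq83d3MupmZiImZmYiZiIiZq7qqqqqqqaqrzMu7uYiHd3iImHeJmIiJqru7qrqqqaqZqqqqqYd3dmd4iHd4mYiJmqvLu7u6qaqYiIiYiHdmZmZ3eGZ4mYiJmqvMvMu6qaqYh3d3d3ZmZmZmd2ZniYiJmqvMu8y7qZqZh3d3d3d3ZmZmZmZniIeJmrzLu8zLqpmZiHd3d4iId2ZmZmZniIeImrzLu7zMupmpmHd3iIiIh2ZmZmZniHeImry7u7zd26qqmHd4iIiIdmZmZmZniHeImry6qrze7bqqmHeIiIiHdmZmZmZmeHd4mry6qrze7tu7qXeIiIh2ZmZmZmZmd3d4mru6qrzN7u3MuYiIiIdmZmZmZmZmd3d4mqqpmqvM3u3cypiIiIdmZmZlZmZnd3d3iZmZmqu7zN3d26mHeHZmZmZVVmZnd3d3iZmZmqqqvM3d3LmHd3ZmZmVVVmZneIiIiaqZmqqqvMzMzLqYd2ZmZmVVVWZniIiImqqqqqqrvMu7u6mHdmZmZlVVVWZniJmZmqqqqqq7u7qqqZh2ZmZlVVVVVWZmiaqqqqqZqqq6qqmZmIdmZmZVVVVVVWZmiZqqqqqZmqqpmZmYh3ZmZmVVVVVVVWZmeJqqqpmIiZmZmZmYd2ZmZVVVVVVVVWZmeJqqqZh3eIiZmZmYdmZmVVVVVVVVVWZmZ4qqmZd2d3iIiZiHZmZVVVVmZlVmZmZmZomZiIdlVnd3eIh2ZlVVVVVmZmZmZmZmZniId4dlVWZmZ3d2ZlVVVVZmZmZmZnZmZmZmZnZURWZmZmZmZmVVVmZmZmd3d3d3dmZlVWVDRVVVVmZmZmVWZmZ3d4iIiIiIh2ZmZVRDNFVVVWZmZmZWZmd4mZqqmZmZh3ZmZUQzNERVVWZmZmVWZmd4mqu7qpmZh3ZlVVQzM0REVVVmZlVFZmd4m7u7qpmZh2ZlVVQzM0NERERVVVRERWZ4mqq7qpmZhmZVVUQyIzMzRERERERDRWd4iJqqqpmIdlVVREQyIzMjMzMzM0QzRWeHd4mqqph3ZVVUREMyIiIiIzMiIzMzRXd3Z3mZqphmVVVURDMyIRESEiIiIjMiNWdmZ4mZmodlVVVUQzMiIiERESIhIiIjNFVmeJmZmYd2VFVEMyIiIiIRERERIiIjREVWiZmZmYdmVEREMyIiIiIRERERIiIzRERWeZmZmYdlVEQzMzMiIiIRERERIiIzRERWeJmZmQ=="/>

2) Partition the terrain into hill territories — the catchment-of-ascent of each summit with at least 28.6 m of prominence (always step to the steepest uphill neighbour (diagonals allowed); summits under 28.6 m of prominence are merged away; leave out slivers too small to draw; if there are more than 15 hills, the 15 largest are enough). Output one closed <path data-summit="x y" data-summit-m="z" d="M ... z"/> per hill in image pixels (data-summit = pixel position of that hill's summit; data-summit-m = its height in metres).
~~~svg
<path data-summit="411 463" data-summit-m="838" d="M463 212l-48 1 11 4 12 11-1 42-10 34 2 10 9 5-22 17-37 4-17 24-3 11 1 21 14 15 0 13-20 19-33 6-40 15 165-1 2-14 10-19 6-25z"/><path data-summit="224 285" data-summit-m="822" d="M165 148l-10 20 1 33-5 24 5 20-8 5 12 2 5 4 4 28 12 16-2 9-8 16 0 42-2 8 18 6 9 7 3 12-5 7 16 0 7-3 6-5-2-17 13-20-1-22 7-12 12-11 4 0 14 8 11 11 11 1 16-11 11-1-11-7-4-9 1-19 6-16 19-18 6-12 7-9 17-7 19-1 11-16-20-22-17-9-9-16-9-10-12 4-10 0-4 4-6 18-8 8-22 12-13 2-9-3-16-9-18-1-21-9z"/><path data-summit="411 104" data-summit-m="651" d="M463 16l-101 0-1 12-26 23-12 5 3 8 3 20-11 12-3 8 3 30 26 30 9 16 17 9 21 23 73-1z"/><path data-summit="290 378" data-summit-m="777" d="M323 325l-15 1-7 6-27 12-19 13-20 2-14 23 2 17-8 7-27 2-52-1-13 4 5 9 18 18 18 12 11 14 105 0 41-15 33-6 8-6 13-16-1-10-14-15-1-21 3-11 19-24-44-9z"/><path data-summit="21 108" data-summit-m="557" d="M123 16l-107 1 1 154 38-14 25-21 36-3 32-27 19-38 11-11-6-10-7-7-15-4-17-1-4-4z"/><path data-summit="17 463" data-summit-m="759" d="M73 261l-25 9-15 3-9 0-8-9 0 199 158 1 0-4-10-10-18-12-18-18-6-11-20-9-25-2-6-7-3-8 2-5 10-14 7-20 0-17-5-19 4-24-1-13-4-7z"/><path data-summit="94 175" data-summit-m="630" d="M164 76l-16 30-32 27-36 3-25 21-39 15 0 59 3 4 50 17 3 1-2 7 34-12 42 2 10-5-5-24 5-20-1-33 9-16-2-19 6-27 0-16z"/><path data-summit="350 271" data-summit-m="526" d="M414 212l-23 0-12 15-19 1-13 5-9 8-8 15-19 18-5 11-2 24 8 13 53 16 23 1 28-3 22-17-9-5-2-9 10-35 1-42-12-11z"/><path data-summit="141 308" data-summit-m="698" d="M116 248l-12 0-14 4-20 8 11 4 4 7 1 13-4 24 5 22 19 3 18 9 6 6 18 36 22-10 1-49 8-16 2-9-12-16-2-25-5-6-15-4-23 1z"/><path data-summit="463 463" data-summit-m="824" d="M463 406l-5 24-10 19-1 15 17-1z"/>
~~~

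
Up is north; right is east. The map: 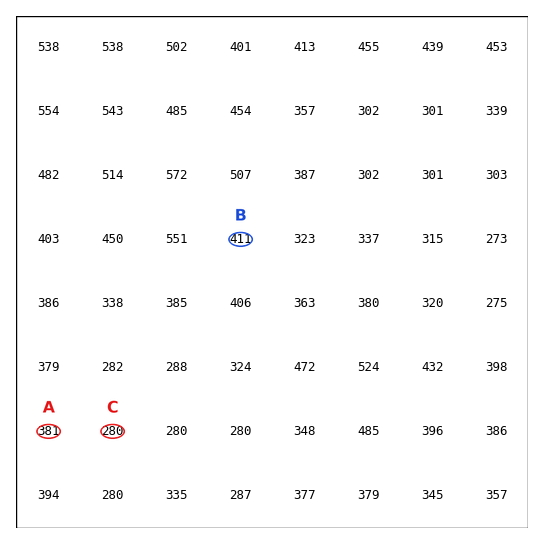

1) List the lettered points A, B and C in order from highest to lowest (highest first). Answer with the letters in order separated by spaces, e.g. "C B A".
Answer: B A C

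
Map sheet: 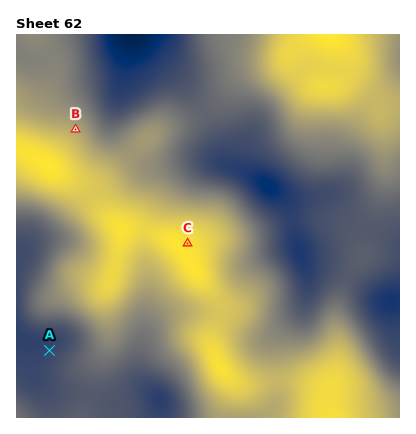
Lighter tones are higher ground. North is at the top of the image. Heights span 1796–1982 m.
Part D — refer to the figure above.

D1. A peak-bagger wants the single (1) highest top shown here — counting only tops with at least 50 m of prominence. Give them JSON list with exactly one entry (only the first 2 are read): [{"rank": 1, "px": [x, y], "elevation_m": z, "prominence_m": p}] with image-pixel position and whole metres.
[{"rank": 1, "px": [48, 166], "elevation_m": 1980, "prominence_m": 113}]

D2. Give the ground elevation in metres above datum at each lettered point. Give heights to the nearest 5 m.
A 1835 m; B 1930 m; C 1980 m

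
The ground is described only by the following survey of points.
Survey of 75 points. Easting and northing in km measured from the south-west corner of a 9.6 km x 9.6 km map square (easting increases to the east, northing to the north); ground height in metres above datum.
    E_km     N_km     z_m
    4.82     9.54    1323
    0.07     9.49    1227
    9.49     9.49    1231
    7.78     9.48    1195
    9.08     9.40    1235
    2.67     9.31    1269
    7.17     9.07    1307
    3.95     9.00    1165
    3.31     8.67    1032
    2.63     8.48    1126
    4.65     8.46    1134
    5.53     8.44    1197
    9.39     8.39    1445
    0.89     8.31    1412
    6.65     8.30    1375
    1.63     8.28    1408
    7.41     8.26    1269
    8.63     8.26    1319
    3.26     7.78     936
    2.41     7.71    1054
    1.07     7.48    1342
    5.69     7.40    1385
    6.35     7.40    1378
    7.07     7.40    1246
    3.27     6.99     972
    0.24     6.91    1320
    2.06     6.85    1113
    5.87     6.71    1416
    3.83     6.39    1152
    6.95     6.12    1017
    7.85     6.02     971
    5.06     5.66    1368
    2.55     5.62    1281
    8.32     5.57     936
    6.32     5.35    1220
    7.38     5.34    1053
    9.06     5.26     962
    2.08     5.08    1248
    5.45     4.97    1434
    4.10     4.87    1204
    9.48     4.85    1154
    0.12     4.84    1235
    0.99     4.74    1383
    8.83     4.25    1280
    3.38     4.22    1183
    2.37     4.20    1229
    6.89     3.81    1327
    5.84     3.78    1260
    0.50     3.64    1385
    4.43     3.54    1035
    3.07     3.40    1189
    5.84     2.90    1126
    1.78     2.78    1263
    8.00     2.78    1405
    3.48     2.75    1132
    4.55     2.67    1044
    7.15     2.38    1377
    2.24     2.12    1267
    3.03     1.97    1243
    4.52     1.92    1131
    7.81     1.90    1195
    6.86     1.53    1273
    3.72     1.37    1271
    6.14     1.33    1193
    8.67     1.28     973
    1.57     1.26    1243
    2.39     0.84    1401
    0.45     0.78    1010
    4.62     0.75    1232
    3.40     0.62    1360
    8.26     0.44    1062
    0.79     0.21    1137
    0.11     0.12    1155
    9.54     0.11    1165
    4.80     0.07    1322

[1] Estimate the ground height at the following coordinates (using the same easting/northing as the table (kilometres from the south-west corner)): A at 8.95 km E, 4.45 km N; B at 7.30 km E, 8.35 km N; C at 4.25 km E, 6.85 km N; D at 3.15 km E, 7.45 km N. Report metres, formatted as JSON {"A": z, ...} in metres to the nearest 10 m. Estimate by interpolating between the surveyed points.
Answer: {"A": 1220, "B": 1300, "C": 1200, "D": 920}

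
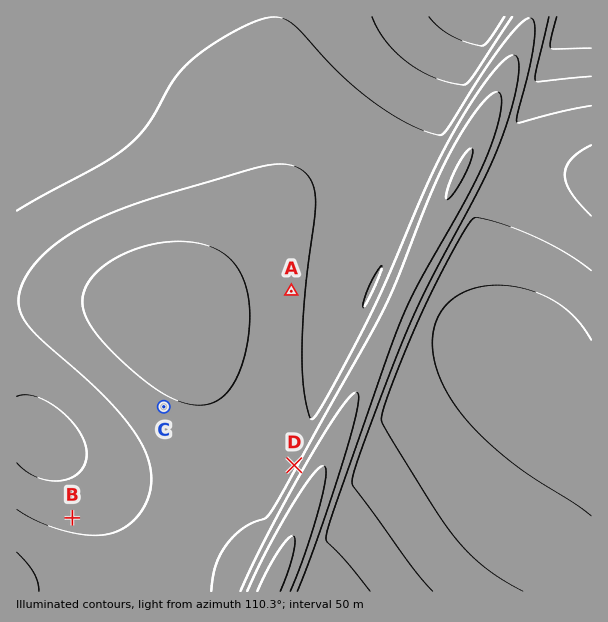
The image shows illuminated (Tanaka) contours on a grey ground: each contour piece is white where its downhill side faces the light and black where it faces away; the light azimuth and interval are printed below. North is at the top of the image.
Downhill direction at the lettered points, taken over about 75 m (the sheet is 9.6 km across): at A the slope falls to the W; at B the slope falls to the S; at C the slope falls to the NE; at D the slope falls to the SE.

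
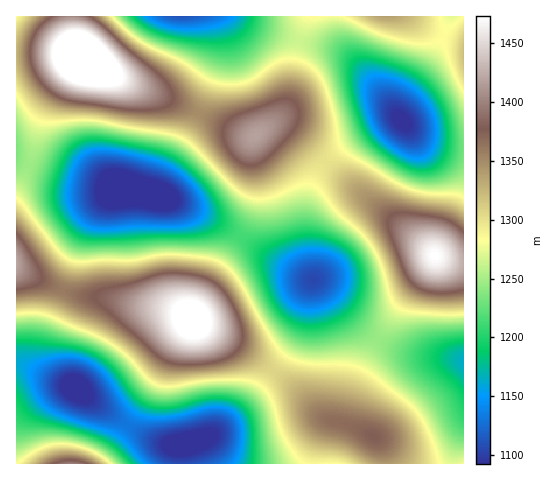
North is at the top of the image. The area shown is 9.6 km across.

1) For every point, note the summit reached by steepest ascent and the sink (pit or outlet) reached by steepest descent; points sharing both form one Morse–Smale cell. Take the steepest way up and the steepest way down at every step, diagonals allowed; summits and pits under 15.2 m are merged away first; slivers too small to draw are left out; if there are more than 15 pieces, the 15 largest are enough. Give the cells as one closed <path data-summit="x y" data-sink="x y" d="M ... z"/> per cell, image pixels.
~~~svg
<path data-summit="83 59" data-sink="159 196" d="M61 53l-45 2 0 105 47 18 95 18 14-36 27-47-73-31-45-25z"/><path data-summit="193 319" data-sink="159 196" d="M127 189l-9 0-5 3-17 17-8 12-9 20-16 49 20 6 22 1 28 7 34 4 15 4 11 7 6-17 41-66-67-36z"/><path data-summit="435 256" data-sink="313 280" d="M326 162l-12 18-8 27 0 36 6 34 19 16 34 38 13 8 24-38 27-34 6-12z"/><path data-summit="193 319" data-sink="76 388" d="M64 290l-4 5-14 35-3 17 1 11 6 11 7 7 20 12 18 15 32 21 26-38 18-38 20-25 1-4-10-7-15-4-34-4-28-7-22-1z"/><path data-summit="435 256" data-sink="402 120" d="M398 119l-13 3-31 18-20 14-8 8 42 37 57 46 10 11 28 6 1-114-18-1-20-6-13-8z"/><path data-summit="374 437" data-sink="463 362" d="M378 339l-22 45-10 39 28 13 5 5 5 11 1 12 68 0 3-15 8-21 0-66-12-4-26-1-17-4z"/><path data-summit="193 319" data-sink="182 445" d="M193 319l-22 29-18 38-25 38 11 8 27 12 20 0 28-10 34-31 25-32-30-23-40-20z"/><path data-summit="83 59" data-sink="181 17" d="M214 16l-141 0-1 11 5 21 8 12 41 22 73 31 21-56 0-22z"/><path data-summit="193 319" data-sink="313 280" d="M241 236l-42 66-6 12 0 6 10 8 40 20 30 23 25-37 10-42 4-12-43-24z"/><path data-summit="256 136" data-sink="402 120" d="M300 40l-4 12-8 52-7 12-11 10 11-2 10 5 35 33 17-15 22-14 26-13 9-1-29-39-23-24-16-8z"/><path data-summit="256 136" data-sink="181 17" d="M236 16l-22 1 6 18 0 22-21 55 40 21 16 3 22-16 11-16 8-52 4-11-43-13z"/><path data-summit="71 463" data-sink="76 388" d="M21 364l-5 0 0 99 83 1 29-39-33-22-18-15-28-10z"/><path data-summit="256 136" data-sink="313 280" d="M281 124l-8 0-8 4-12 11-1 15 4 26 0 21-4 16-11 20 39 26 33 17-7-37 0-36 8-27 11-19-30-28z"/><path data-summit="374 437" data-sink="182 445" d="M273 371l-25 32-30 27-16 10-21 6 0 18 134-1 5-26 5-11 6-6-10-4-26-28z"/><path data-summit="374 437" data-sink="313 280" d="M314 280l-6 12-10 42-24 37 21 17 26 28 26 8-1-6 10-34 22-44-13-9-38-42z"/>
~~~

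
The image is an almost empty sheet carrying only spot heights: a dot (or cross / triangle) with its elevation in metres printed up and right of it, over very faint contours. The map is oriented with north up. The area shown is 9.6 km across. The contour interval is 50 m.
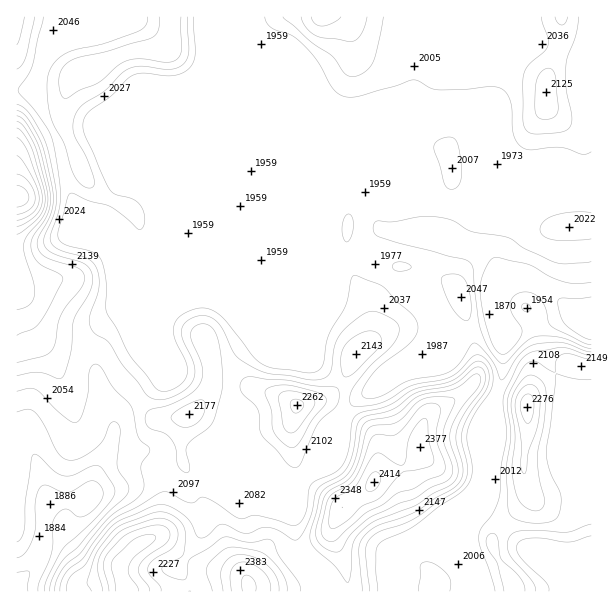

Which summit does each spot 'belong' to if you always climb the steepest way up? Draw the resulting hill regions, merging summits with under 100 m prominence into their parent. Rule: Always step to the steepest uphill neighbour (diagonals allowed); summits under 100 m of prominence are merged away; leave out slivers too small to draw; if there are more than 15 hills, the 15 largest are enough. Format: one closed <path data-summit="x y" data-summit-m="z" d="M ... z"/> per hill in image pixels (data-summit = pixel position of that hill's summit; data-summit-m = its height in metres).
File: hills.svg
<path data-summit="17 197" data-summit-m="2529" d="M248 16l-197 0-5 22 0 24-6 16 2 27-15-14-11-1 1 499 2-7 15-16 6-12 6-45 8-9 21 0 17-10 6-23 12-21 4-9 0-14-10-18-8-33 1-18 7-19 9-9 12-6 22-7 117-49 62-60-2 12 0 27 3 19 30-4 12-8 1 10 3 6 11 11 18 11 35 13 13 19 15 14 30-9 5-9 2 1 7 14 7 0 62-19-6 0-23-22-18-10-15 2-15-6-3-4-5-14-11-10-23-4-36-12-28 0-12-3-7-8-6-26-8-8-11-5-62-62-39-91z"/><path data-summit="374 482" data-summit-m="2414" d="M315 214l-51 50-117 49-22 7-12 6-9 9-7 19-1 18 8 33 10 18 0 14-16 30-6 22-9 5-2 4 17-6 25-5 21-9 24 2 15 10 23-10 83-1-37-38-5-10-7-9-10-24 0-15 4-14 6-10 24-18 43-108 9-17z"/><path data-summit="321 17" data-summit-m="2170" d="M417 16l-168 0-1 8 41 96 62 62 11 5 8 8 6 26 7 8 12 3 28 0 36 12 23 4 11 10 5 14 3 4 15 6 15-2 9 4 32 28 19-2 0-118-13-2-15 6-26 4-9 5-39-3-9 2 1-75-3-12-5-8-17 0-27 9-28 3-9 8 22-39 2-37 5-8z"/><path data-summit="527 407" data-summit-m="2276" d="M591 310l-24 4-27 11-24 6-7 0-5-7-2 56-10 31-12 27 4 36-3 14-7 16 0 12-6 12 0 20 6 16 0 11 5 17 113-1z"/><path data-summit="297 405" data-summit-m="2262" d="M324 206l-12 16-48 119-24 18-6 10-4 14 2 21 8 18 7 9 5 10 22 21 13 16 9 4 9-4 14-14 15-38 26-29 48-27 35-14 21-21-14-15-13-19-35-13-18-11-11-11-3-6-1-10-12 8-30 4-3-19z"/><path data-summit="546 90" data-summit-m="2125" d="M591 16l-172 0-1 13 3 16-5 8-2 37-20 38 7-7 28-3 27-9 17 0 5 8 3 12-1 39 2 34 46 3 9-5 26-4 15-6 13 2z"/><path data-summit="126 591" data-summit-m="2380" d="M162 478l-18 0-21 9-25 5-23 8-24 2-7 10-1 28-3 14-6 12-15 16-3 9 172 1 0-5-8-15 0-6 18-26 4-9 2-13-6-15-10-10-14-11z"/><path data-summit="248 587" data-summit-m="2409" d="M291 480l-85 0-22 11 14 12 6 15-2 13-22 35 0 6 7 10 2 10 135-1-4-15-20-21-4-6-2-36 4-10 0-20z"/><path data-summit="17 17" data-summit-m="2167" d="M50 16l-34 1 0 72 11 2 14 15-1-28 6-16 0-24 4-15z"/>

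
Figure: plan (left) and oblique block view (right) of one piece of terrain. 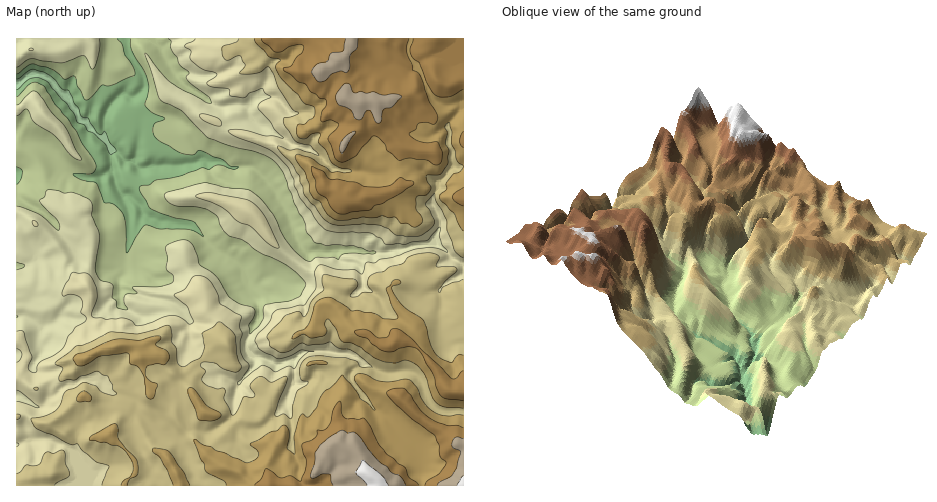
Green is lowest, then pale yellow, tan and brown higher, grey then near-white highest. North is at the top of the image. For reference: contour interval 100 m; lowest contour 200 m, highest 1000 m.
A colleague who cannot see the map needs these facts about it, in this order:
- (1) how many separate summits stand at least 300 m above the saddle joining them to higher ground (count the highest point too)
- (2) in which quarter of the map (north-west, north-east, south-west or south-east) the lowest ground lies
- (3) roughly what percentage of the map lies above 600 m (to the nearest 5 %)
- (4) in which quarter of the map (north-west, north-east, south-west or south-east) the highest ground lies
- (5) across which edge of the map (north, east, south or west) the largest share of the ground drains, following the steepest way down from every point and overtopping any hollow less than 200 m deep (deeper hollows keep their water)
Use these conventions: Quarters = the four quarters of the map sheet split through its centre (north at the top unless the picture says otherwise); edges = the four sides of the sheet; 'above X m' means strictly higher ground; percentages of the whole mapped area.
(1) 2 summits rise at least 300 m above their surroundings.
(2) The lowest point lies in the north-west quarter of the map.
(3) Ground above 600 m makes up about 50 % of the sheet.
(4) The highest point lies in the south-east quarter of the map.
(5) Drainage is mainly to the west: more ground falls towards that edge than towards any other.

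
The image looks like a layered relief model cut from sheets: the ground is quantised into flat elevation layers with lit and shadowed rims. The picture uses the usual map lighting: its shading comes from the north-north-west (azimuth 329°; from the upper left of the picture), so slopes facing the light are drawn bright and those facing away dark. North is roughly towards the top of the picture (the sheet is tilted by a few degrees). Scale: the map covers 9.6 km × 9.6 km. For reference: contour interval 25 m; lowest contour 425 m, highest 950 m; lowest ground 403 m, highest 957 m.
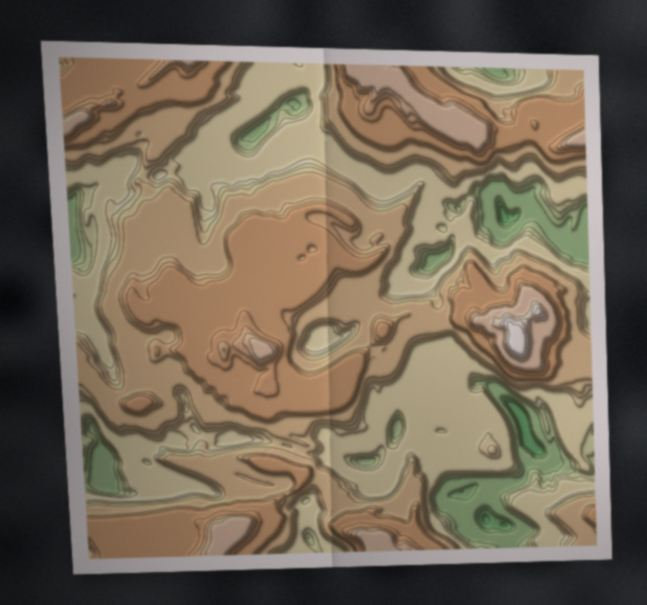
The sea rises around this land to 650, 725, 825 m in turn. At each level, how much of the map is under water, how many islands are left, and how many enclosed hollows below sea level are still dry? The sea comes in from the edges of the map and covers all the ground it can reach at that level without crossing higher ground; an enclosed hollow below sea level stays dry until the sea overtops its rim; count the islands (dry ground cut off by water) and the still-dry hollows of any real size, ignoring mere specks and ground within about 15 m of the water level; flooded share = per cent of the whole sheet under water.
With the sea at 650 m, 41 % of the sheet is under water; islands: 0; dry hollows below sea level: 1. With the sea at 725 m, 69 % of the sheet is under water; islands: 5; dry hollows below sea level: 0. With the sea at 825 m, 95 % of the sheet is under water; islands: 2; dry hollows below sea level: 0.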